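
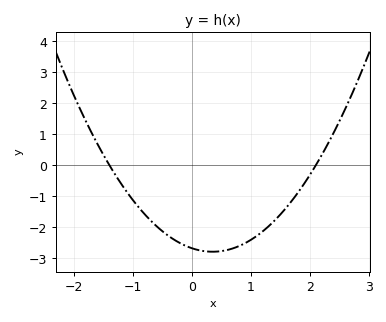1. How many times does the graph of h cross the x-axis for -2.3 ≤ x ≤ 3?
2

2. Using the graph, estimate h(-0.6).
-1.97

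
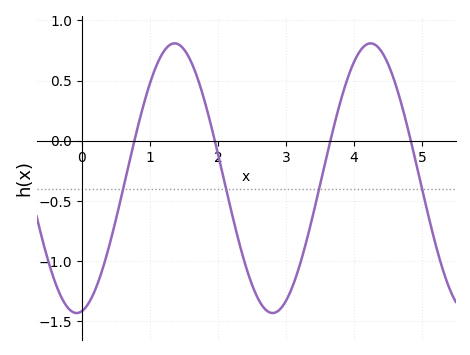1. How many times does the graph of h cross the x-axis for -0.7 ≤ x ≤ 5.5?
4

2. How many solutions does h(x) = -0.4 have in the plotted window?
4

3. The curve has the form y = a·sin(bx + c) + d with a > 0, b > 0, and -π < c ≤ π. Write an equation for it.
y = 1.12sin(2.2x - 1.4) - 0.31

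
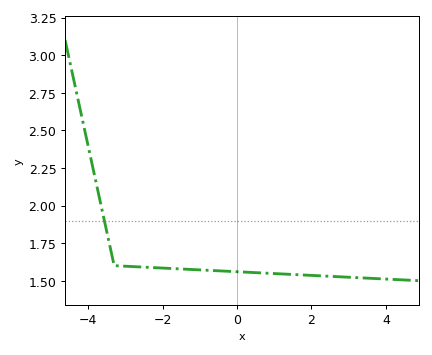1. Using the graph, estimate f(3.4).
1.52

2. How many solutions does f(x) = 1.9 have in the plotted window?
1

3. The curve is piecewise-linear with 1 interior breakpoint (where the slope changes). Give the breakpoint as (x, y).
(-3.3, 1.6)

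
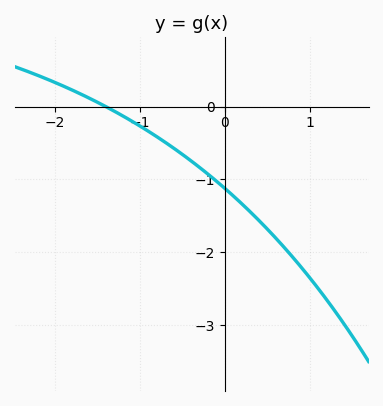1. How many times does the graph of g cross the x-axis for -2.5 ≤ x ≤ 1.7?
1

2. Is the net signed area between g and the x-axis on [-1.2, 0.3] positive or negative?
negative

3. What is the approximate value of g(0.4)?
-1.56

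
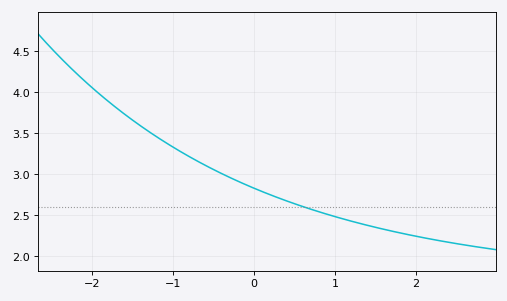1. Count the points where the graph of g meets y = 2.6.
1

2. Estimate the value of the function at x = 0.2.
2.75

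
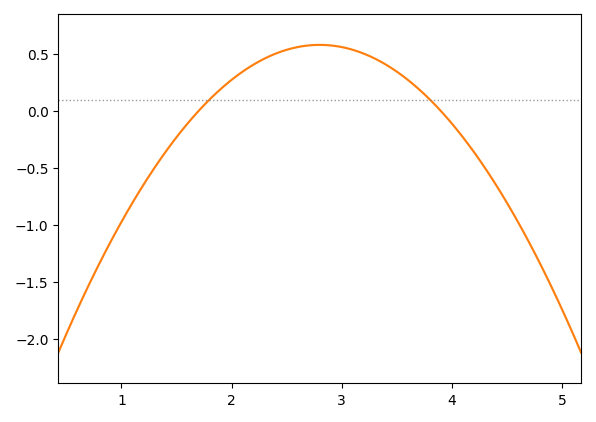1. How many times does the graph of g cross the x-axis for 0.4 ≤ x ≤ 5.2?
2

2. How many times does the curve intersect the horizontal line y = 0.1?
2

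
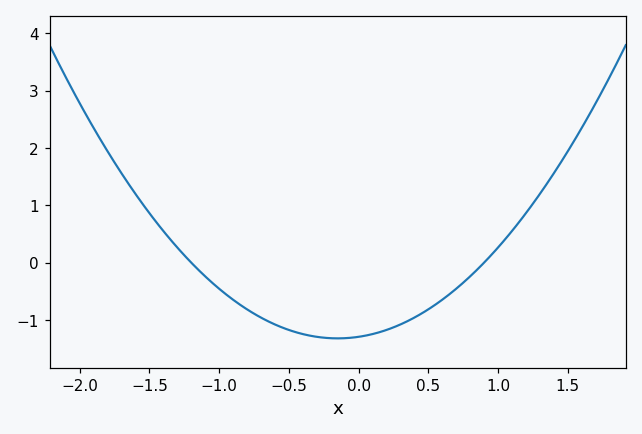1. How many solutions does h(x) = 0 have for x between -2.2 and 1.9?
2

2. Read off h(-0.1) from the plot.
-1.32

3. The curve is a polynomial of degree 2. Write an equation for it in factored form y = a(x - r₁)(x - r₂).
y = 1.2(x + 1.2)(x - 0.9)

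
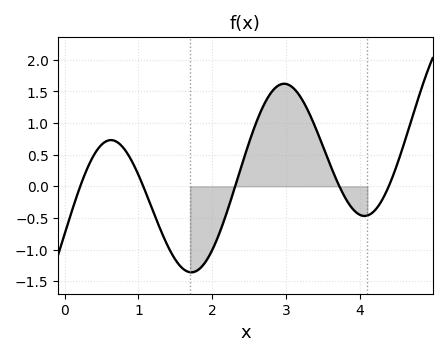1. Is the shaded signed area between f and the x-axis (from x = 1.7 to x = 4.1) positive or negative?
positive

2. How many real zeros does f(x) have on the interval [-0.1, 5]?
5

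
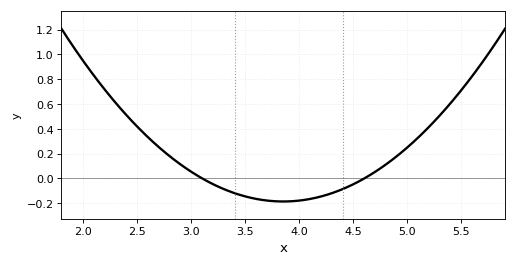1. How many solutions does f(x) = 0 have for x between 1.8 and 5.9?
2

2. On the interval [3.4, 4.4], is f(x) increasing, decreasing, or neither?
neither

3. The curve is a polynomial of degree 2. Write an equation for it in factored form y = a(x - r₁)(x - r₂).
y = 0.33(x - 3.1)(x - 4.6)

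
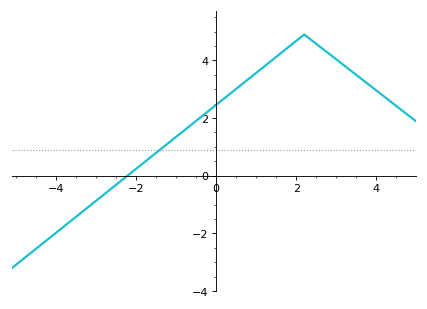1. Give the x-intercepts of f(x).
-2.22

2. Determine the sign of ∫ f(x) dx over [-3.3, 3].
positive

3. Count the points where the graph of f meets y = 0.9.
1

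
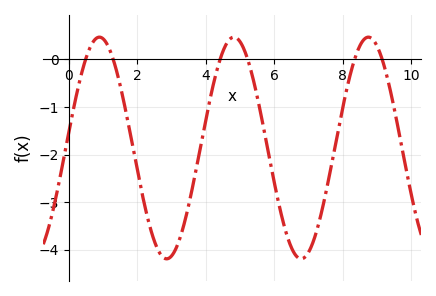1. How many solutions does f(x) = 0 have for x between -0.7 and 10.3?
6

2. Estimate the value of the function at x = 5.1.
0.2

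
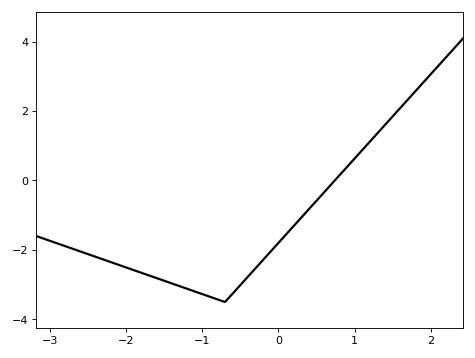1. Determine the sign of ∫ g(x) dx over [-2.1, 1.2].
negative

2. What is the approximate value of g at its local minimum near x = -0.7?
-3.5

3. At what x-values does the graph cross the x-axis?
0.741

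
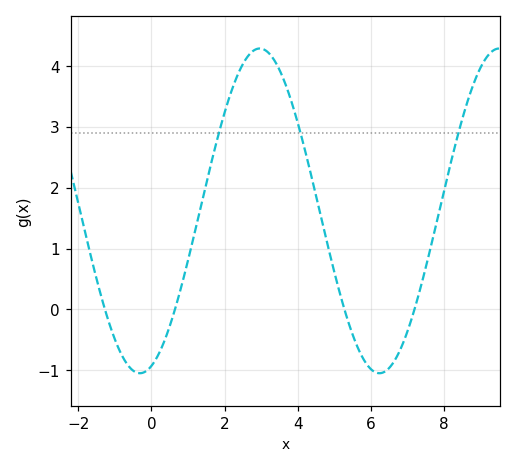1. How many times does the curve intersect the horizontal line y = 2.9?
3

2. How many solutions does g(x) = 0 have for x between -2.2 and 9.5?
4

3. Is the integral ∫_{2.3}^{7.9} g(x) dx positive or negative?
positive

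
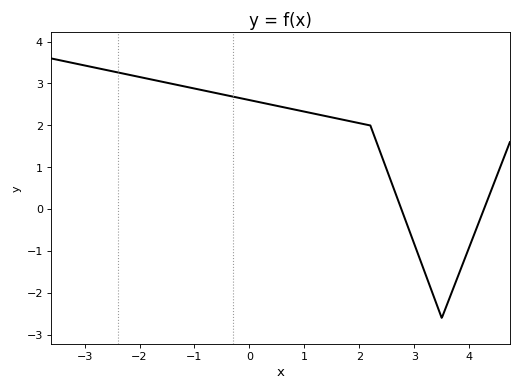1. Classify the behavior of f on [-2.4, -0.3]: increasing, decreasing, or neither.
decreasing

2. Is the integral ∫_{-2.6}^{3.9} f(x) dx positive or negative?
positive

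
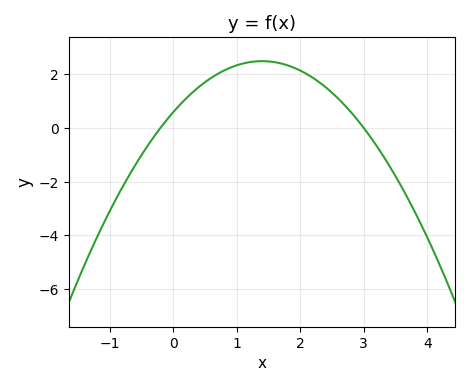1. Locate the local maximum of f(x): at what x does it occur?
1.4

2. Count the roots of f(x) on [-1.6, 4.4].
2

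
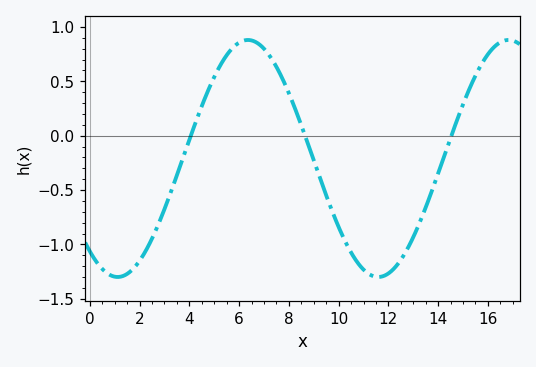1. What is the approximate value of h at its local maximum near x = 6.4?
0.88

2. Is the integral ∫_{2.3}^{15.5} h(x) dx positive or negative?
negative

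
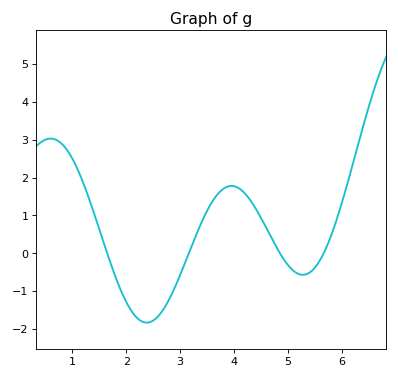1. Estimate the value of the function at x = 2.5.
-1.78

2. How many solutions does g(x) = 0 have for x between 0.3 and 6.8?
4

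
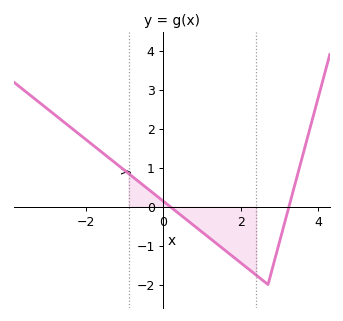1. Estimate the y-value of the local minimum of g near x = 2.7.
-2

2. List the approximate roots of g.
0.172, 3.24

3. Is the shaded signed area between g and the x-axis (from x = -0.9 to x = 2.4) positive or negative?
negative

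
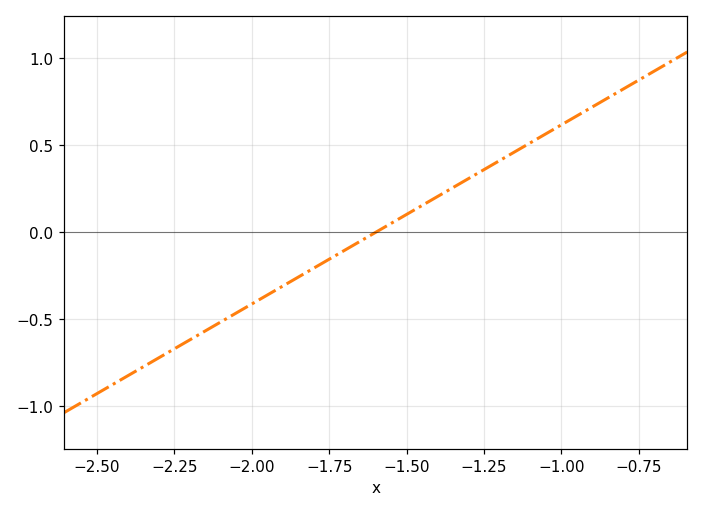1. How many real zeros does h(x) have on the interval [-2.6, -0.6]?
1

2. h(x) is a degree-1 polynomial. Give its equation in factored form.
y = 1.03(x + 1.6)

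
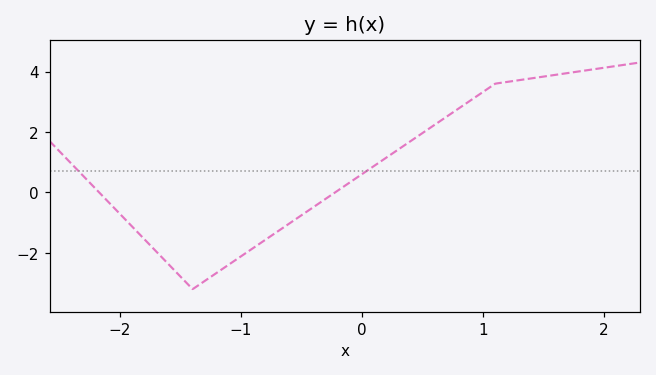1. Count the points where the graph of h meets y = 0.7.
2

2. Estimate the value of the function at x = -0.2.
0.064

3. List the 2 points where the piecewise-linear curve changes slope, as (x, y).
(-1.4, -3.2); (1.1, 3.6)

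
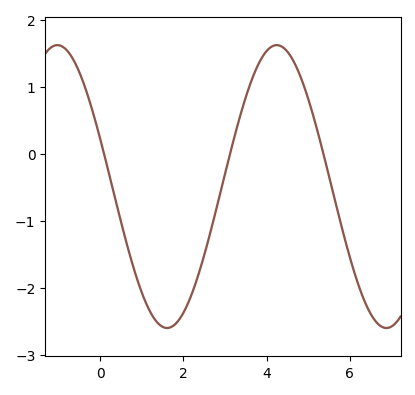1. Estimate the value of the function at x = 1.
-2.1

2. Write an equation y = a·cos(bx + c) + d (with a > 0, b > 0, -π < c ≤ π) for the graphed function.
y = 2.11cos(1.2x + 1.2) - 0.49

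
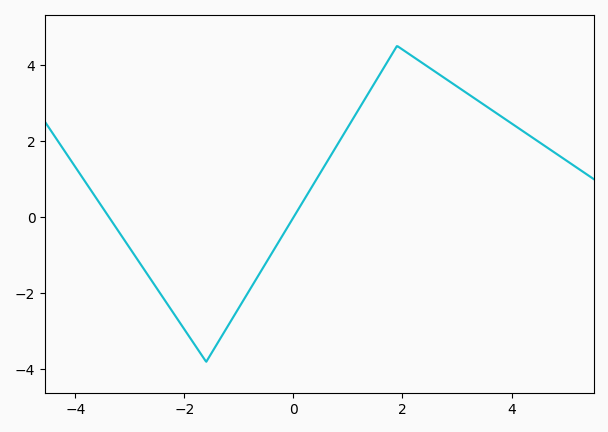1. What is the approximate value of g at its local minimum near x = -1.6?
-3.8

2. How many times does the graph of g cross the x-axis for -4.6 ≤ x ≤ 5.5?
2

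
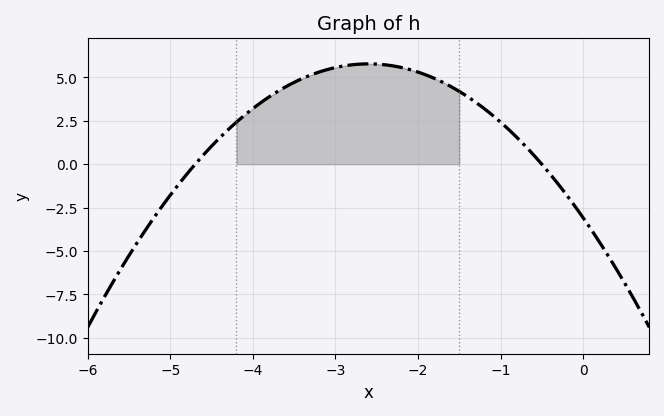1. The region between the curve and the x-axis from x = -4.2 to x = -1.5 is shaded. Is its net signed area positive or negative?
positive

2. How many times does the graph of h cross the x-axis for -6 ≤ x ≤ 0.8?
2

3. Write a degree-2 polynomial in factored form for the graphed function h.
y = -1.31(x + 4.7)(x + 0.5)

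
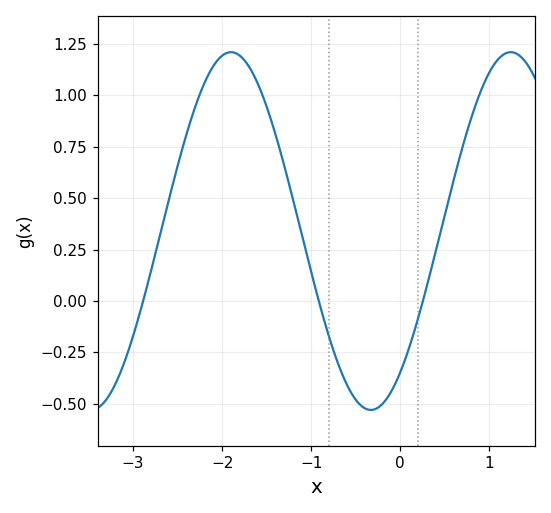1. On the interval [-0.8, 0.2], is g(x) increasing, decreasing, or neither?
neither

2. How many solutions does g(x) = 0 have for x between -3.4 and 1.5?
3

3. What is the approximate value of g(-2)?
1.19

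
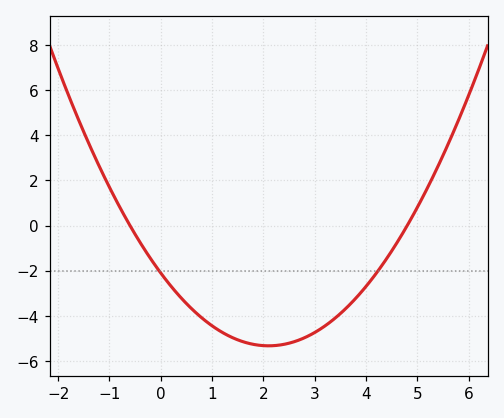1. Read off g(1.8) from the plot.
-5.26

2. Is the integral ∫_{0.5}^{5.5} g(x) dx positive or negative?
negative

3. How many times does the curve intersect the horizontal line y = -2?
2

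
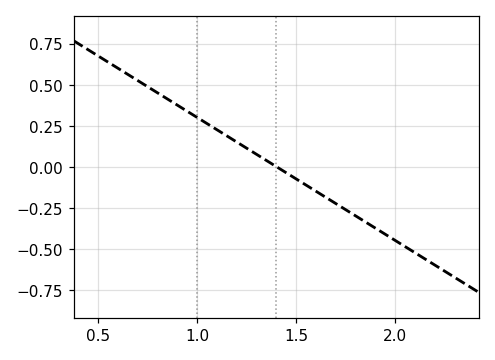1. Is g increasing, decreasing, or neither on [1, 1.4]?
decreasing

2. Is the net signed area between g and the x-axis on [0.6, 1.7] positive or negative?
positive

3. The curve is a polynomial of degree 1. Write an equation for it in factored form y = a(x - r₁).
y = -0.75(x - 1.4)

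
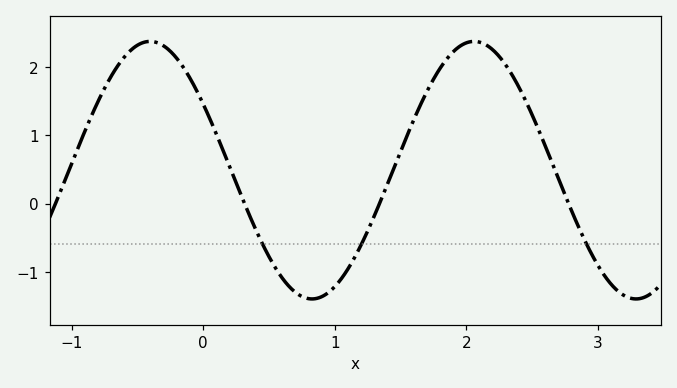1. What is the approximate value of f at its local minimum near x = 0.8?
-1.4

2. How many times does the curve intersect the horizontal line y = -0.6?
3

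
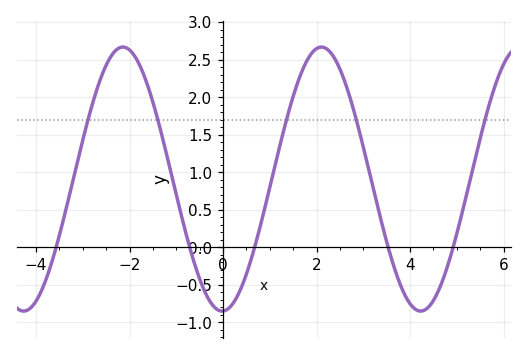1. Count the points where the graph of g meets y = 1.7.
5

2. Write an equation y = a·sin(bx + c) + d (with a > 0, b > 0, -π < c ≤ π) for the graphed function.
y = 1.76sin(1.5x - 1.5) + 0.91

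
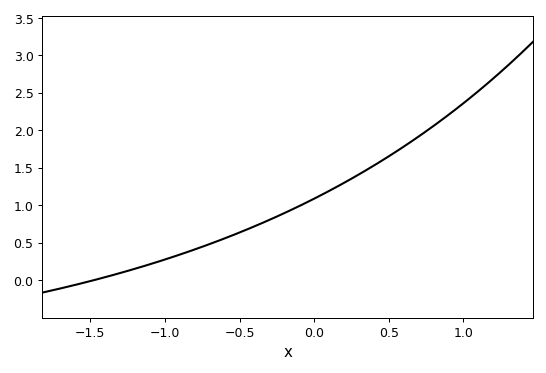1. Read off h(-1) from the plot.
0.278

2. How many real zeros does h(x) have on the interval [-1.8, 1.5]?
1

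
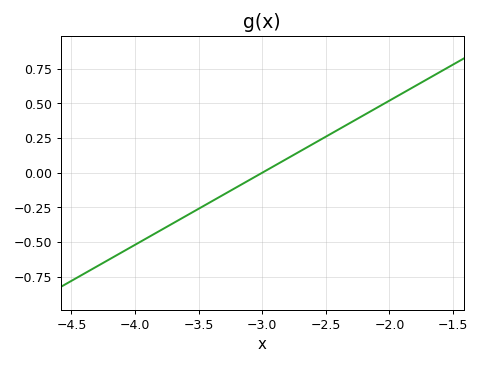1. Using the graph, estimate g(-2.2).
0.42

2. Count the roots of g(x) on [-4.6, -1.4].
1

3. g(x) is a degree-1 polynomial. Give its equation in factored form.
y = 0.52(x + 3)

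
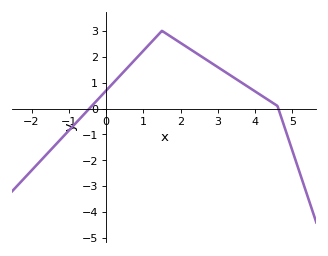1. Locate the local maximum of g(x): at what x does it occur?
1.5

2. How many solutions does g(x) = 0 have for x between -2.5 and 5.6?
2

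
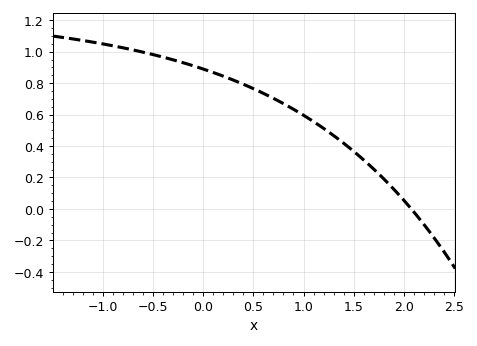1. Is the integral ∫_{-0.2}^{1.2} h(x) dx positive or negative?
positive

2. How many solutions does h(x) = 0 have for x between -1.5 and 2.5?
1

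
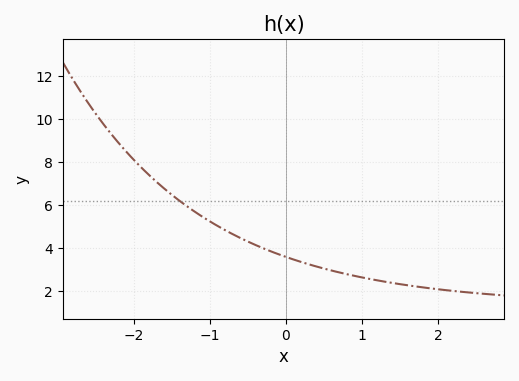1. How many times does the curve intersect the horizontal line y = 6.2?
1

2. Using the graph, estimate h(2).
2.08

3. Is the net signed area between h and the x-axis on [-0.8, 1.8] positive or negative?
positive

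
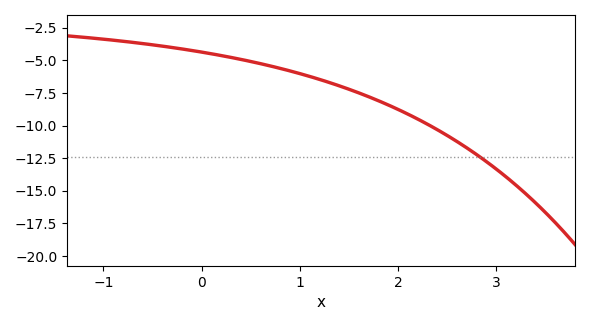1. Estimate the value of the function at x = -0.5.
-3.8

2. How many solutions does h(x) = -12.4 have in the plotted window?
1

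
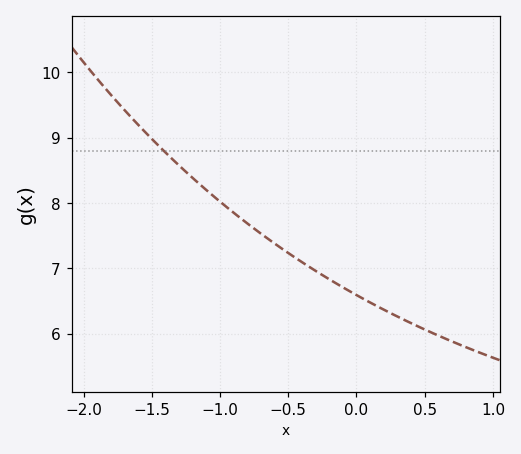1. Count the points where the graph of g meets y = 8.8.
1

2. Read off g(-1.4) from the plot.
8.77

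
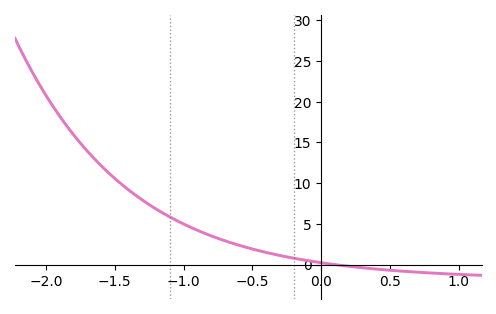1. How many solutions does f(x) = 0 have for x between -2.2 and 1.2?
1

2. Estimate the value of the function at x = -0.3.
1.11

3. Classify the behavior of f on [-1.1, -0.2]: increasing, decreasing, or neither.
decreasing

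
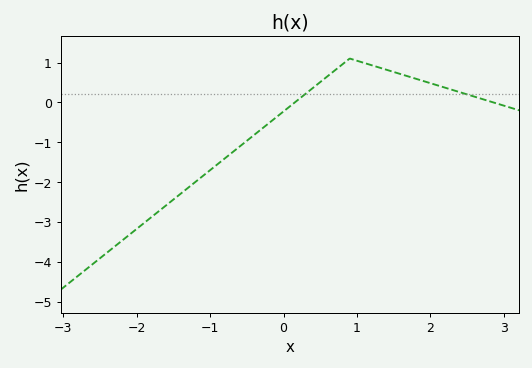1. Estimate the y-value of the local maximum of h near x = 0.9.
1.1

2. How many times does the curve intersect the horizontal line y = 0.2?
2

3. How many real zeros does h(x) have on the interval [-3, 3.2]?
2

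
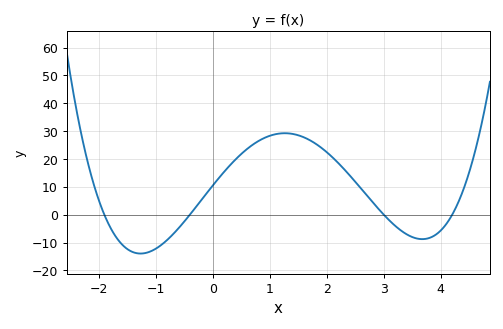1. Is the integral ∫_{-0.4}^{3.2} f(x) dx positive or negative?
positive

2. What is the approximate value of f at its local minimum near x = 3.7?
-9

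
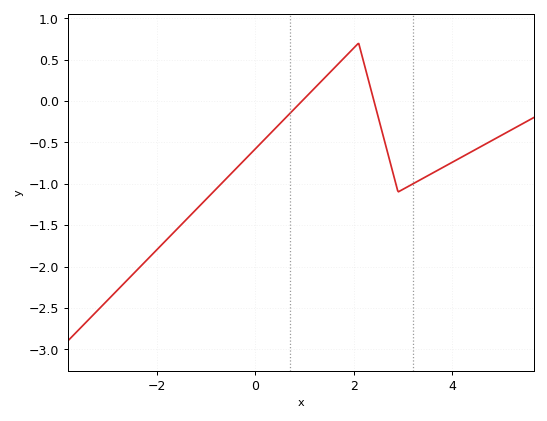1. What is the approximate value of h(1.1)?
0.091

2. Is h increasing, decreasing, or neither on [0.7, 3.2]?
neither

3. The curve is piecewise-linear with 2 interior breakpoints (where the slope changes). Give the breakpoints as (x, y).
(2.1, 0.7); (2.9, -1.1)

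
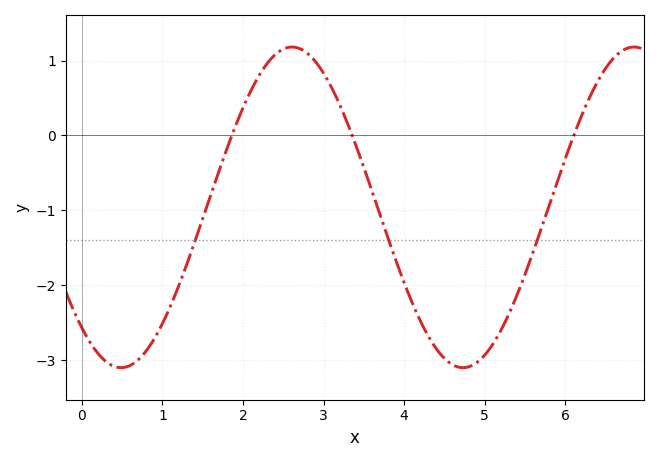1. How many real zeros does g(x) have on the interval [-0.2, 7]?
3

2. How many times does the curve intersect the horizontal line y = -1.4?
3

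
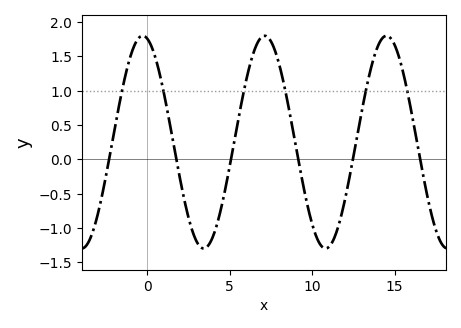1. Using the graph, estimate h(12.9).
0.556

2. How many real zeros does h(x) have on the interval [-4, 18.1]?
6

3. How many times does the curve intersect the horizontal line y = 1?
6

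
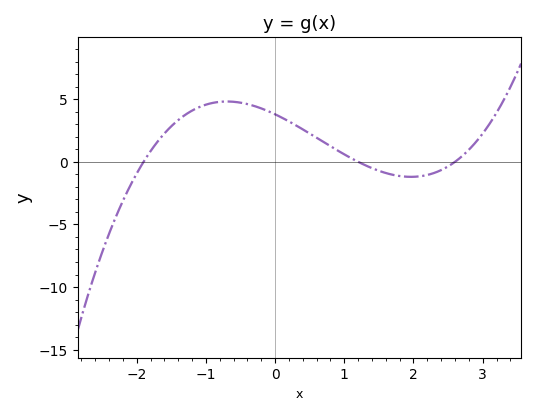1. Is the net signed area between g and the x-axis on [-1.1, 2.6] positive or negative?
positive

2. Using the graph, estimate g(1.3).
-0.5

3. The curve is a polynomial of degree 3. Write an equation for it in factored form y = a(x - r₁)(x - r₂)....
y = 0.64(x + 1.9)(x - 1.2)(x - 2.6)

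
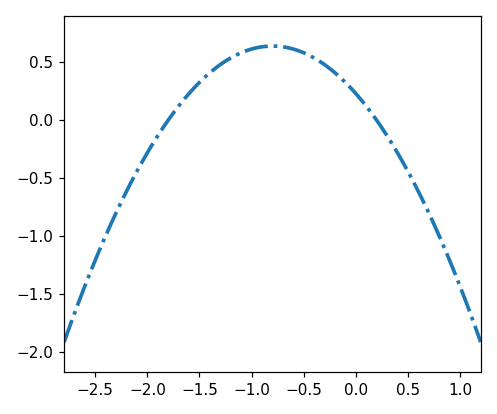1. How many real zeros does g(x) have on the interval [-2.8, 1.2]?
2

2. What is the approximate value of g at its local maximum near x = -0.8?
0.65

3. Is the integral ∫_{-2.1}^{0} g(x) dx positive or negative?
positive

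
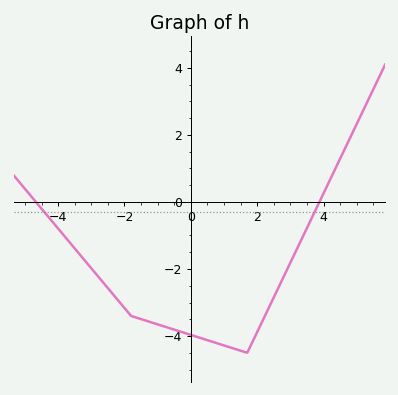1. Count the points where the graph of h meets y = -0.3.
2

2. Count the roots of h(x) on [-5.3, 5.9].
2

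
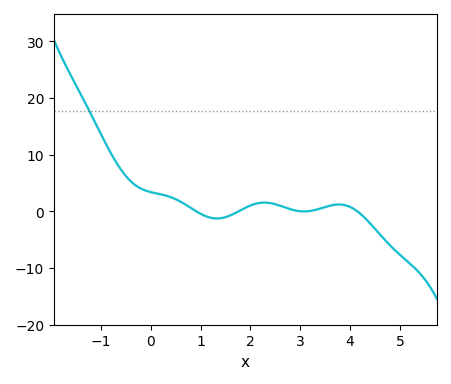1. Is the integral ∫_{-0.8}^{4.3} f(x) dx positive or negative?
positive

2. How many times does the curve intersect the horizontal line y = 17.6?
1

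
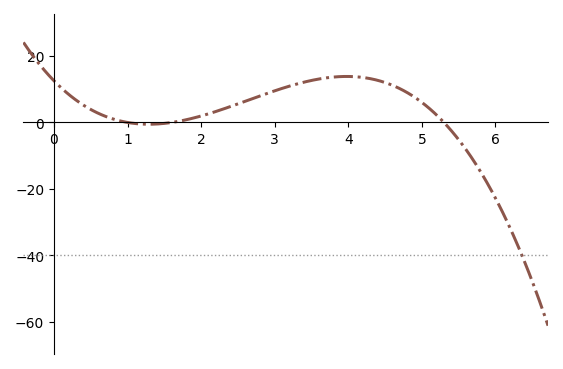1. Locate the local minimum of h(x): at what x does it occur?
1.29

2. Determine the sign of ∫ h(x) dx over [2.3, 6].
positive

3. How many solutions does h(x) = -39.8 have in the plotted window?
1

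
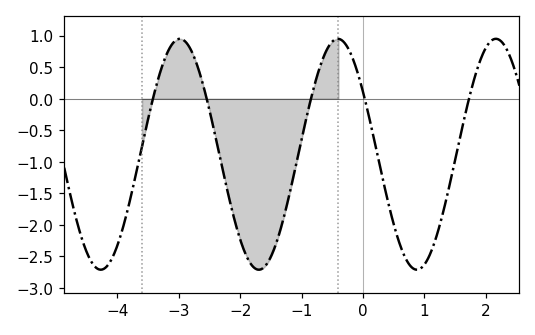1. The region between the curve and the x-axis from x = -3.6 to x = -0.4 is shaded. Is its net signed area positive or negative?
negative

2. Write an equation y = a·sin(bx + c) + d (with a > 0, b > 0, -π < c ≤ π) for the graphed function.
y = 1.83sin(2.4x + 2.6) - 0.88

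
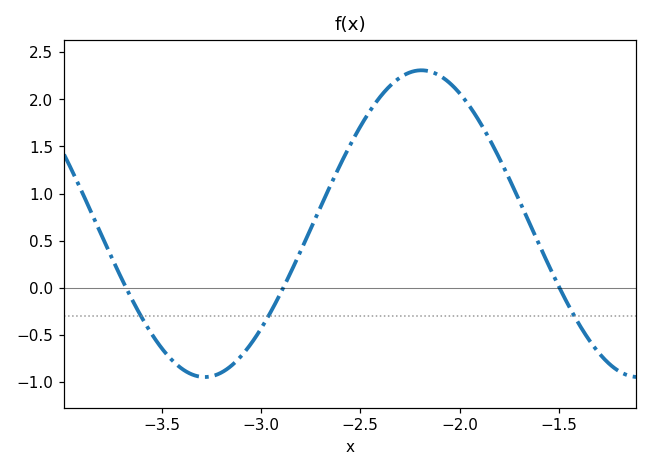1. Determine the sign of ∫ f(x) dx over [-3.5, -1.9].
positive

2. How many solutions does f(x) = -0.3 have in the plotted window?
3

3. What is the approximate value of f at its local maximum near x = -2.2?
2.31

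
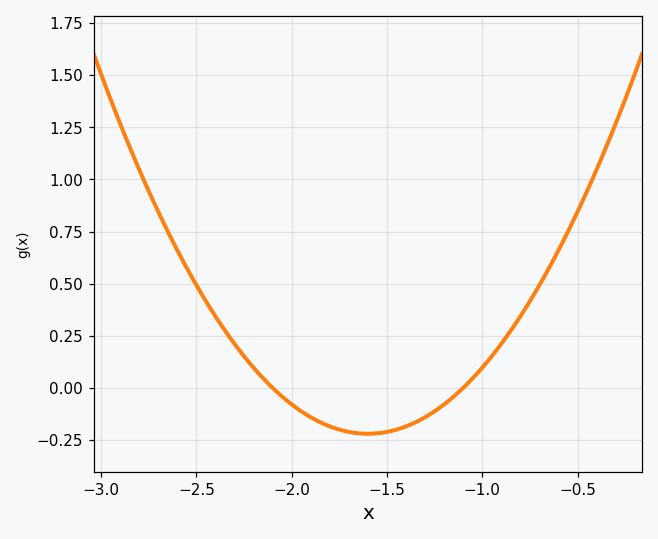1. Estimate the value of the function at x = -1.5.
-0.211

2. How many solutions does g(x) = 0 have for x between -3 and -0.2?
2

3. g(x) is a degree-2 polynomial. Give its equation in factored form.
y = 0.88(x + 2.1)(x + 1.1)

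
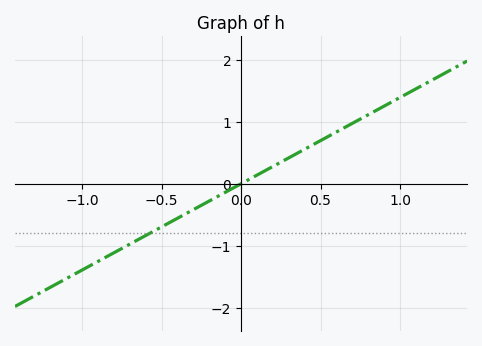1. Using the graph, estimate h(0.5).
0.695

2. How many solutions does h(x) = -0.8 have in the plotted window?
1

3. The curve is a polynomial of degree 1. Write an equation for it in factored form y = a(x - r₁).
y = 1.39(x - 0)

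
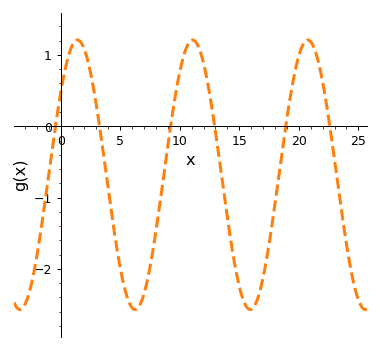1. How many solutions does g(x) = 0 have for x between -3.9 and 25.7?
6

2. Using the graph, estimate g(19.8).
0.861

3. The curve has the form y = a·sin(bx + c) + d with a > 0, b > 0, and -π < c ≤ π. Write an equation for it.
y = 1.89sin(0.65x + 0.65) - 0.68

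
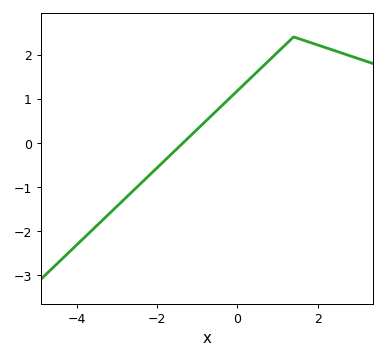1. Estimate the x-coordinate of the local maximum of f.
1.4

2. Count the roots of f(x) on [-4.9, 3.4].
1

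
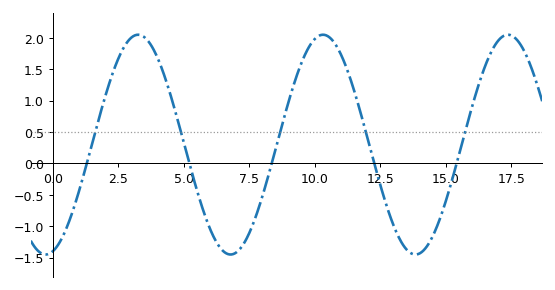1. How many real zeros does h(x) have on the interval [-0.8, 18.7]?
5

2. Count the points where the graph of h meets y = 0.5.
5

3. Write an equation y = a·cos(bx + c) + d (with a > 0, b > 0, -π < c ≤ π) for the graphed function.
y = 1.75cos(0.89x - 2.9) + 0.3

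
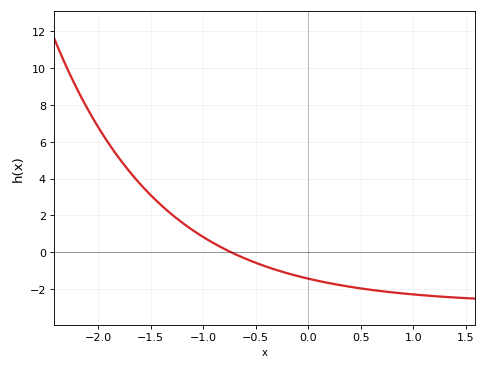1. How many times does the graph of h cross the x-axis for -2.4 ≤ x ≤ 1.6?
1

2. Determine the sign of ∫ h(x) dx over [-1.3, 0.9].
negative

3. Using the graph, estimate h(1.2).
-2.39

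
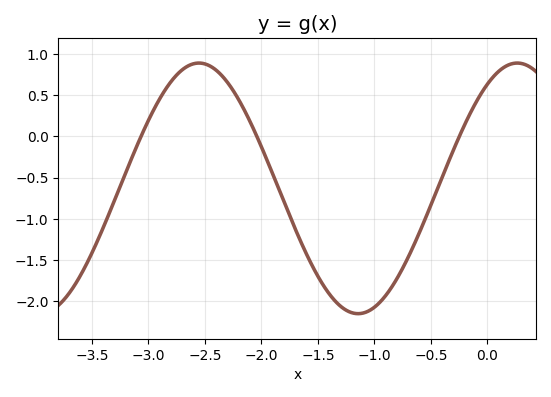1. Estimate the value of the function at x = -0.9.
-1.93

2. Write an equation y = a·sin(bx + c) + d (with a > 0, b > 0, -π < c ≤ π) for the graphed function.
y = 1.52sin(2.23x + 0.982) - 0.63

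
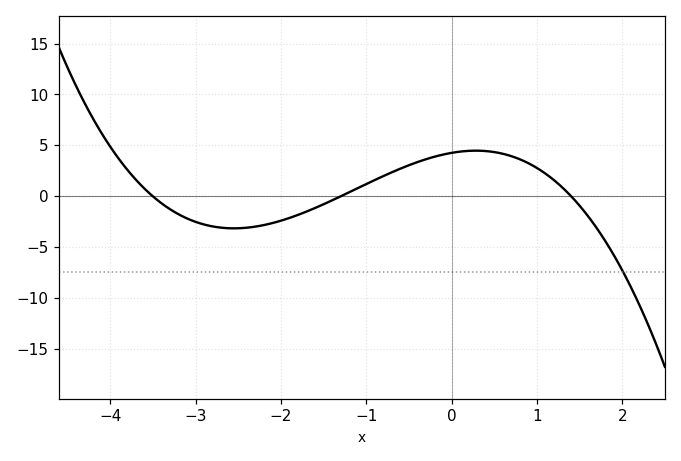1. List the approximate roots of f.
-3.5, -1.3, 1.4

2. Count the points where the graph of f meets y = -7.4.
1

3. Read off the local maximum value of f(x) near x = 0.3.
4.48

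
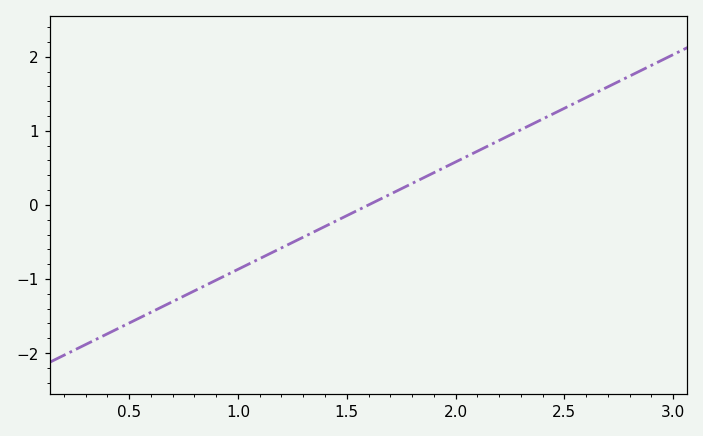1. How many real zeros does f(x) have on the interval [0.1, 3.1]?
1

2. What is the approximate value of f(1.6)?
0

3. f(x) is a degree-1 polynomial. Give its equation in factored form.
y = 1.45(x - 1.6)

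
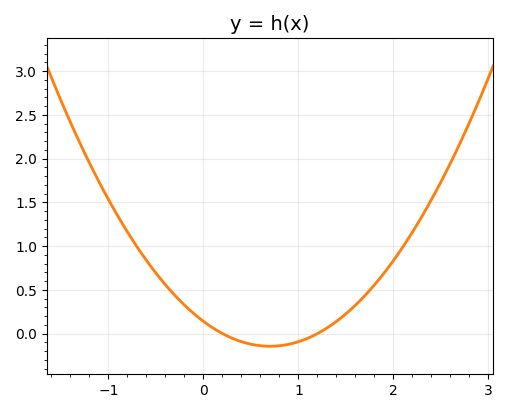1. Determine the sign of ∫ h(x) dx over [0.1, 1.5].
negative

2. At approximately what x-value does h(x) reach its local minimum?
0.7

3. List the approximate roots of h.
0.2, 1.2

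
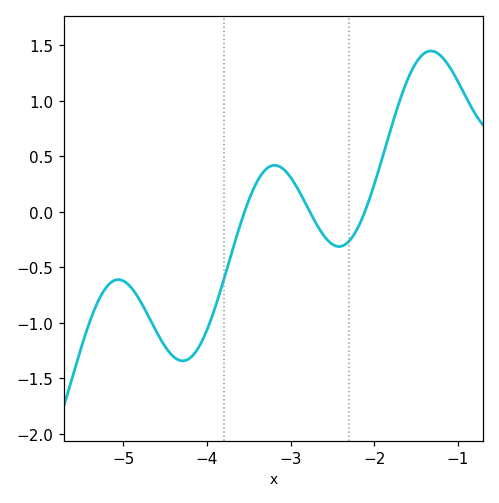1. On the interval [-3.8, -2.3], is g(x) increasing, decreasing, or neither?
neither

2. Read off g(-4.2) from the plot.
-1.31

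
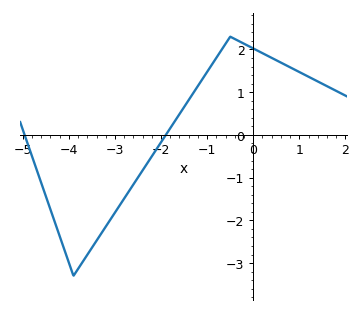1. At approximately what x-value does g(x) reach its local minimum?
-3.9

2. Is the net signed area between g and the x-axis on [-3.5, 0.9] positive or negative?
positive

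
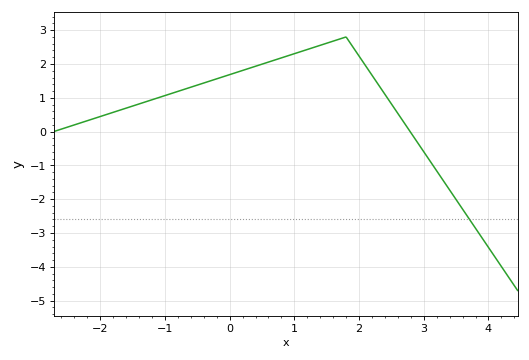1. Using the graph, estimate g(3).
-0.6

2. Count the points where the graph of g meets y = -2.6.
1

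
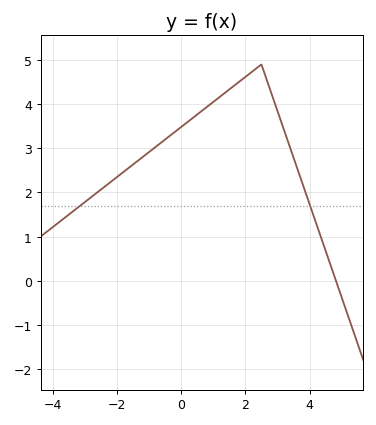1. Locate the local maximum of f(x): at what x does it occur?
2.5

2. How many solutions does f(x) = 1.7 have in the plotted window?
2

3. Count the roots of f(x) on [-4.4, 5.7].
1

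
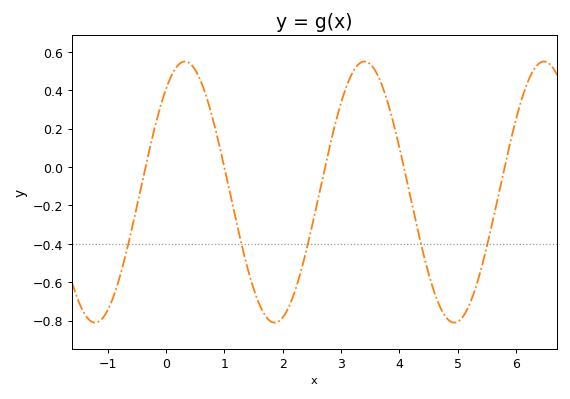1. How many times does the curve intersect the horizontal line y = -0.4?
5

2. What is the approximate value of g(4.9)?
-0.807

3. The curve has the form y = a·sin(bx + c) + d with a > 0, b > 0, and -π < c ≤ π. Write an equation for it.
y = 0.68sin(2.04x + 0.912) - 0.13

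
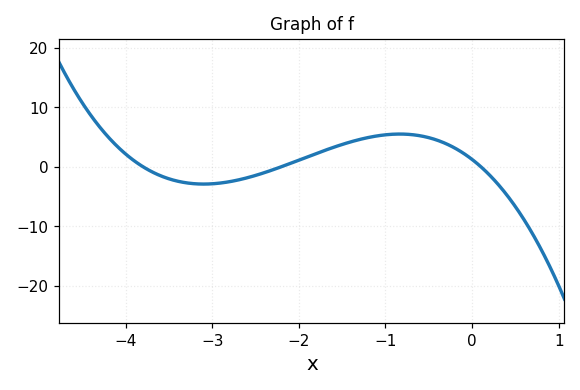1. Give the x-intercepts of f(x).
-3.8, -2.2, 0.1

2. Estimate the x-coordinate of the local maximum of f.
-0.8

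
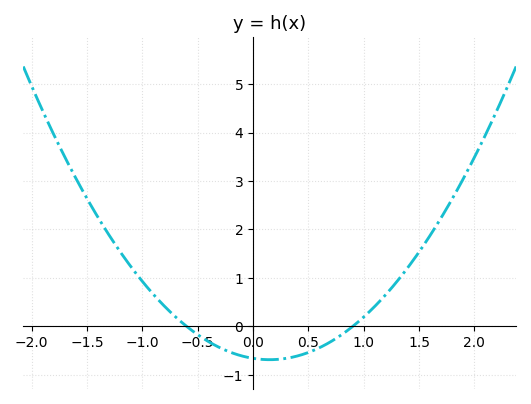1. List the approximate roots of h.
-0.6, 0.9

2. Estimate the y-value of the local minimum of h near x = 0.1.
-0.686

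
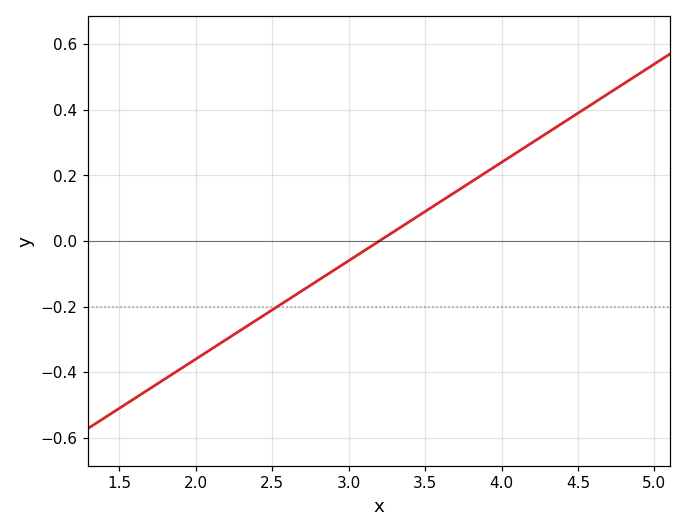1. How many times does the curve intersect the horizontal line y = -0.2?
1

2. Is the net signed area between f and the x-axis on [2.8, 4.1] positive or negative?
positive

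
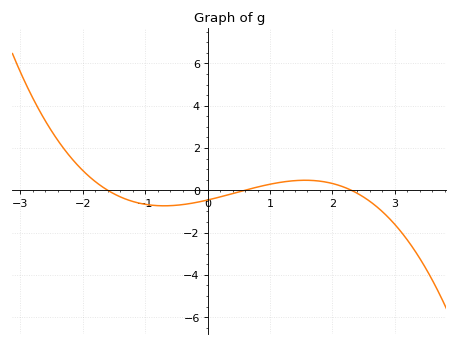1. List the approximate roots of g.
-1.6, 0.6, 2.3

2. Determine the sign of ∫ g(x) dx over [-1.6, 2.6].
negative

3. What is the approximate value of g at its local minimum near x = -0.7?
-0.737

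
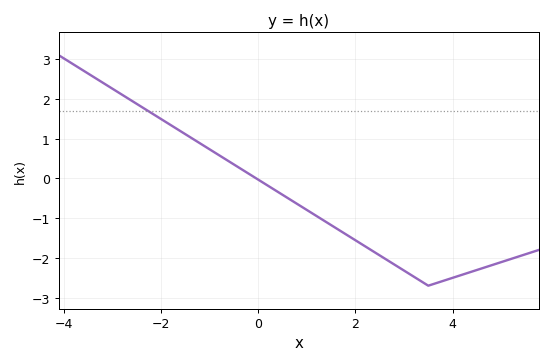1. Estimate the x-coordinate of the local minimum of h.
3.5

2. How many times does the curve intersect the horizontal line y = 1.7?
1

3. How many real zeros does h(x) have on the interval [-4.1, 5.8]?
1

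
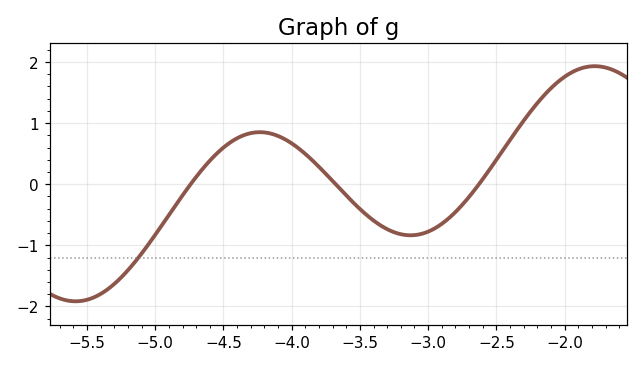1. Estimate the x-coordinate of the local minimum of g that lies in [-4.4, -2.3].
-3.13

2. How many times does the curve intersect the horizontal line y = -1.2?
1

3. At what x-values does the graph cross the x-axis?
-4.74, -3.68, -2.63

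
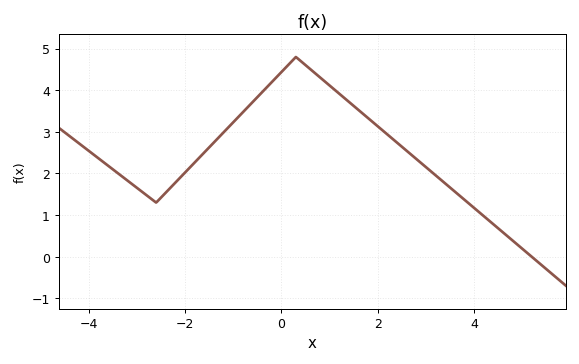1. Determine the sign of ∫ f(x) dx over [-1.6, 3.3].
positive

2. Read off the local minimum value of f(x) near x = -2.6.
1.3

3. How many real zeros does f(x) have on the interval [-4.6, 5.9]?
1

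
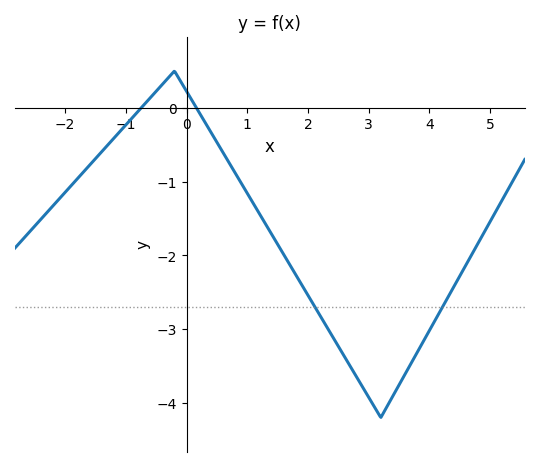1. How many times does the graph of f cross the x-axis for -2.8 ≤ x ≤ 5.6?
2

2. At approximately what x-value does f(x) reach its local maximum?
-0.203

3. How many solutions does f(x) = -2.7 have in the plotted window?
2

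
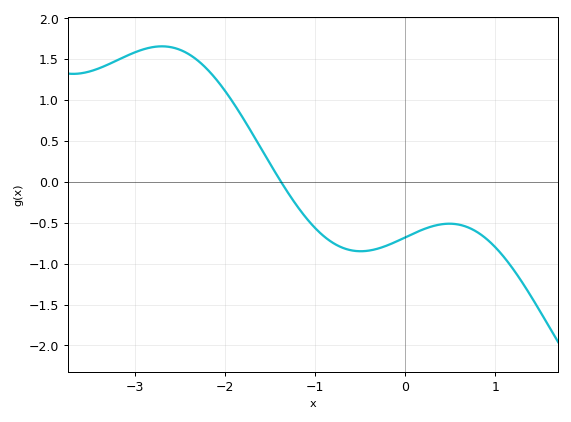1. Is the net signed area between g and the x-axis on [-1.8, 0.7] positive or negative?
negative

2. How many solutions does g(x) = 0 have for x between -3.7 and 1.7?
1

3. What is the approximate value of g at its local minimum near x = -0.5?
-0.848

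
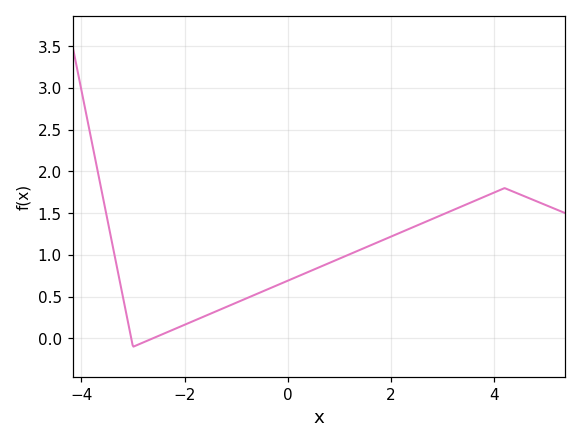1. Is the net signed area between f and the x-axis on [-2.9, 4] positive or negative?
positive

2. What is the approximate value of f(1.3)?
1.03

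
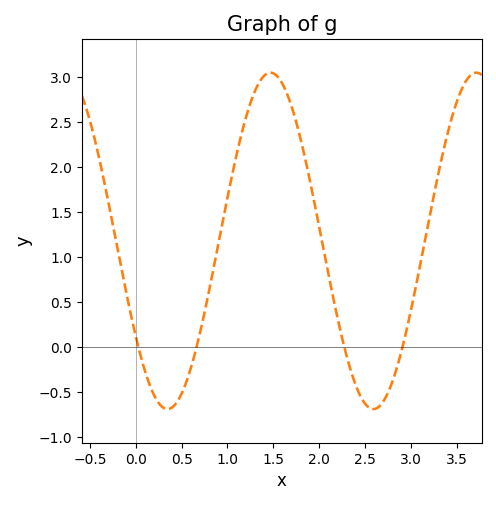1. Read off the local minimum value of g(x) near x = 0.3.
-0.69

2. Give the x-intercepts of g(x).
0.029, 0.663, 2.27, 2.91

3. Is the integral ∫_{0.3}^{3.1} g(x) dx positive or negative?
positive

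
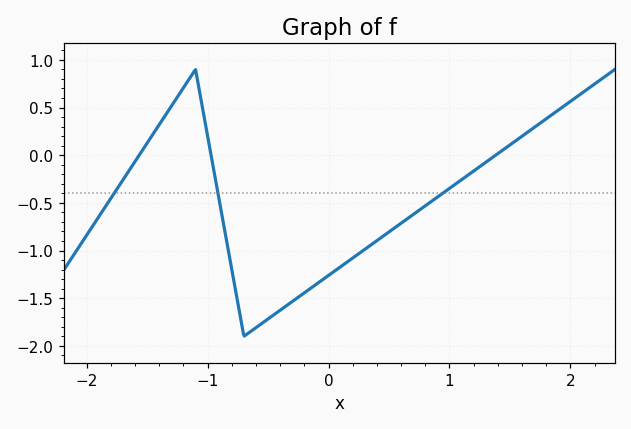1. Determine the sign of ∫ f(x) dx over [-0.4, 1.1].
negative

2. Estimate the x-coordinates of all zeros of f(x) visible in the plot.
-1.6, -1, 1.4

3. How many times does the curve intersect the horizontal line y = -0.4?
3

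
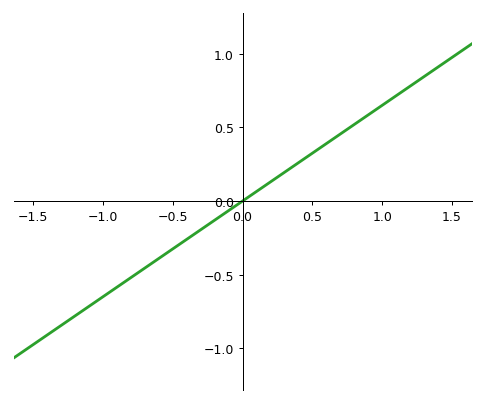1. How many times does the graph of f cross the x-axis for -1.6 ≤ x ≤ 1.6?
1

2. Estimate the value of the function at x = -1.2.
-0.8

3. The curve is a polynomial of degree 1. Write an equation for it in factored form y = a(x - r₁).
y = 0.65(x - 0)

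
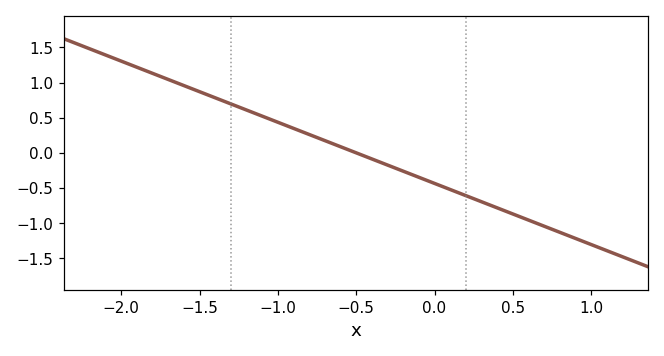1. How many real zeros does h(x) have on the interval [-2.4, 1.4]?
1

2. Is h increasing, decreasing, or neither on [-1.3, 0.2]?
decreasing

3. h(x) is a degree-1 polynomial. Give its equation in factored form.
y = -0.87(x + 0.5)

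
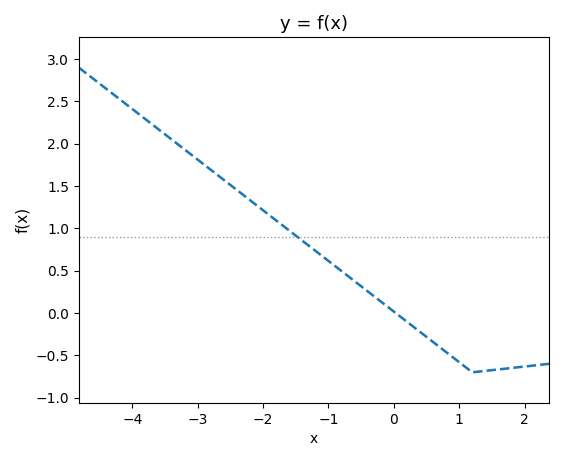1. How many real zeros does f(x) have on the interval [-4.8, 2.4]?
1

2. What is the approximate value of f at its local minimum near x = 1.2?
-0.7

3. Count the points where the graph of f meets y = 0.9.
1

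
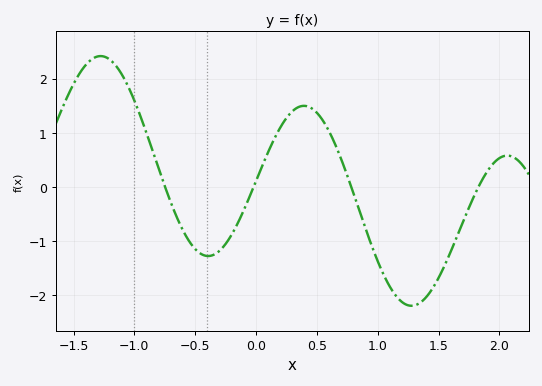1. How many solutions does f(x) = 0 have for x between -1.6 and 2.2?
4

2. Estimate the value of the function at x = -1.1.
2.06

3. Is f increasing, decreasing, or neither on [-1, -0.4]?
decreasing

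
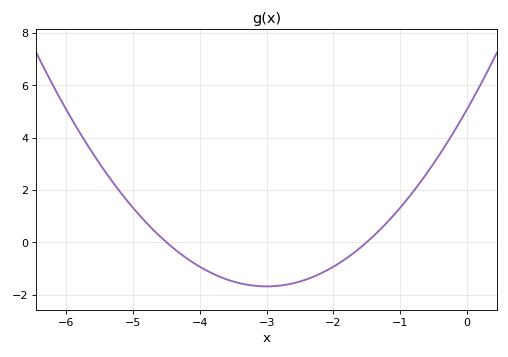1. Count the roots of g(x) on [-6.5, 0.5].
2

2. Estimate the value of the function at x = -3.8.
-1.21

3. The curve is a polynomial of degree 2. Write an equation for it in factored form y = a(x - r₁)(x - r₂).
y = 0.75(x + 4.5)(x + 1.5)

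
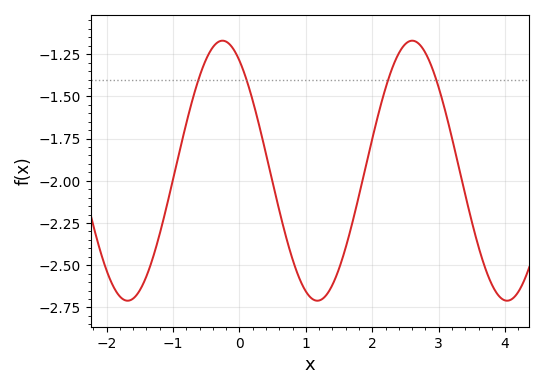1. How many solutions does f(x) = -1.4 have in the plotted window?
4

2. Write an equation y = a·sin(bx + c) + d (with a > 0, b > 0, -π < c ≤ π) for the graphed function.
y = 0.77sin(2.2x + 2.1) - 1.94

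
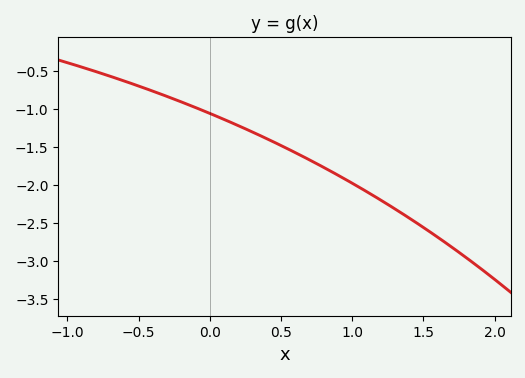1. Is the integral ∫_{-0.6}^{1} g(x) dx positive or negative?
negative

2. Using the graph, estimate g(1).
-1.98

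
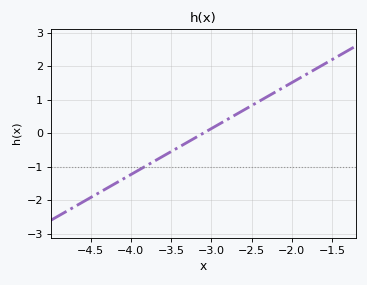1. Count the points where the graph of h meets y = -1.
1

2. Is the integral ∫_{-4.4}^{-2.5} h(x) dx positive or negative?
negative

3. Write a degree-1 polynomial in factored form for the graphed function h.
y = 1.37(x + 3.1)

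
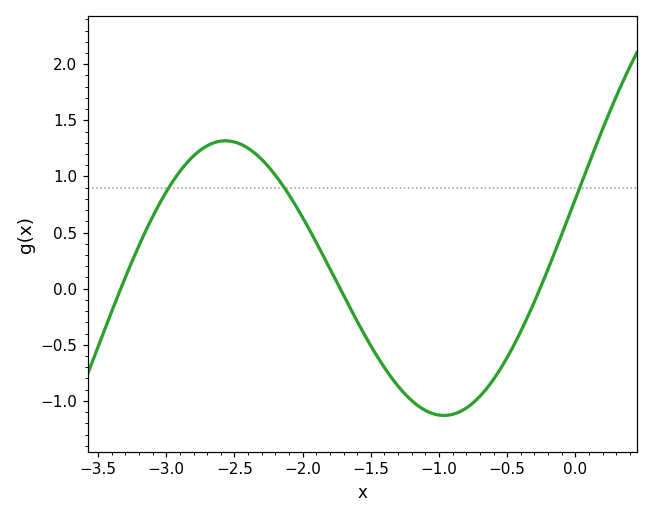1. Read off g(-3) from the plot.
0.85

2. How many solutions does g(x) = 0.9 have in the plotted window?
3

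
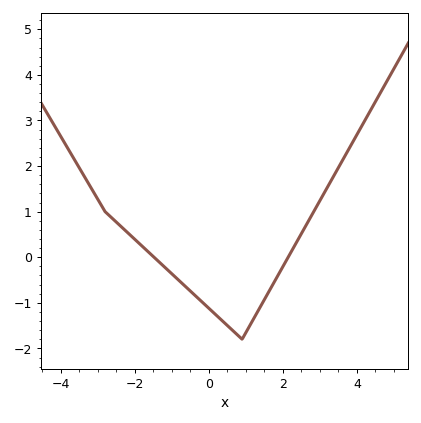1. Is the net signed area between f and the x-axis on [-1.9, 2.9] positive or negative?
negative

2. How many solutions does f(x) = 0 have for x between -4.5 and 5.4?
2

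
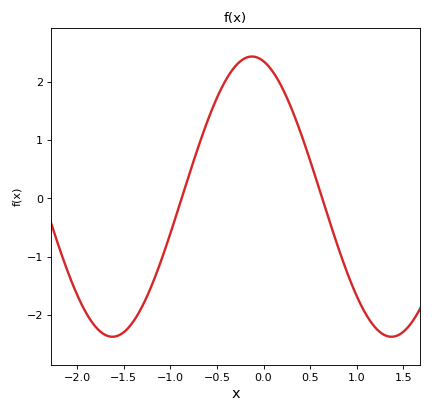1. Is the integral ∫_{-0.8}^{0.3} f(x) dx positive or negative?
positive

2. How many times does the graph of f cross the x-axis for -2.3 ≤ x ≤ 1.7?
2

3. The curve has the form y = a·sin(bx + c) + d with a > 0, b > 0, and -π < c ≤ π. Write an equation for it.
y = 2.41sin(2.1x + 1.83) + 0.03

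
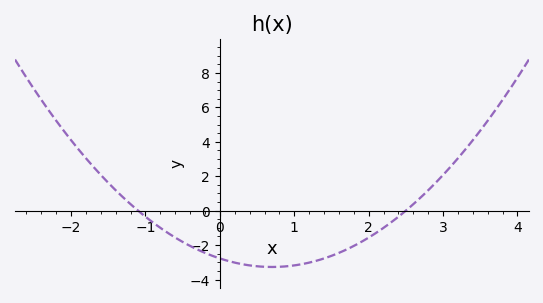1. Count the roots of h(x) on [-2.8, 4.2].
2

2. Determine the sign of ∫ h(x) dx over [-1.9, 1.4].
negative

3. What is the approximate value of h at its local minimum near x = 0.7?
-3.27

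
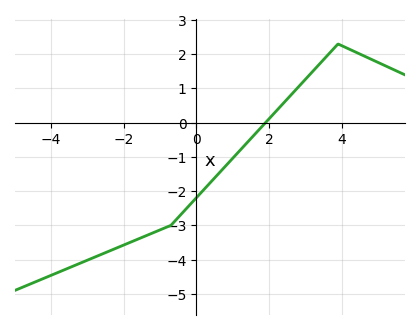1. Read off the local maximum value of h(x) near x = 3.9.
2.3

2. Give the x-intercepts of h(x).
2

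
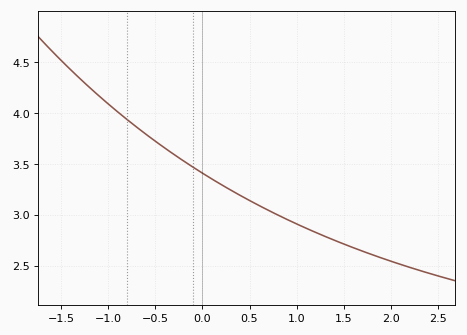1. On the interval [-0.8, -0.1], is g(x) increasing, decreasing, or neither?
decreasing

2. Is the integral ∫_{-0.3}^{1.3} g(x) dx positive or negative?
positive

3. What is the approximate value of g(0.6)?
3.09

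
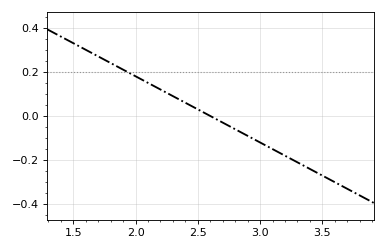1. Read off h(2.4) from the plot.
0.06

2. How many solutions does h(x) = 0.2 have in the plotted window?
1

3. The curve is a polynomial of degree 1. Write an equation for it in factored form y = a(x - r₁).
y = -0.3(x - 2.6)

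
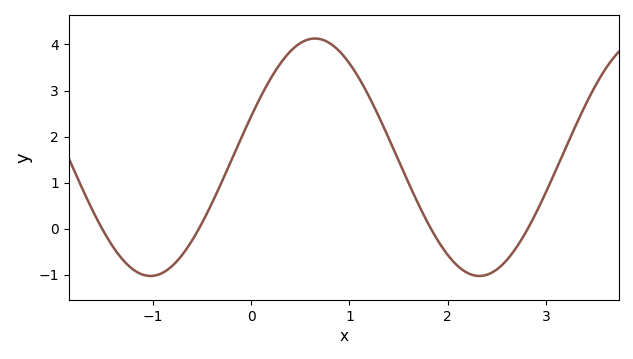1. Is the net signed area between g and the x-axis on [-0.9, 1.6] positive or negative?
positive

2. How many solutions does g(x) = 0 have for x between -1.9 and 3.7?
4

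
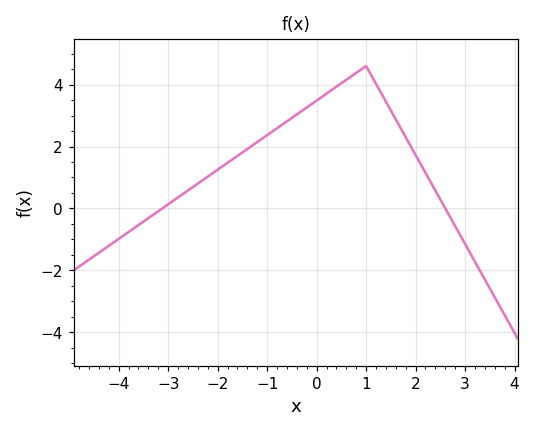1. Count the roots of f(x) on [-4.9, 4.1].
2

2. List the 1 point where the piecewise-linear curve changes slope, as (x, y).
(1, 4.6)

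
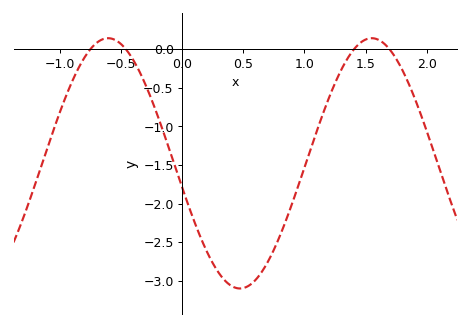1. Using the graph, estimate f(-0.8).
-0.106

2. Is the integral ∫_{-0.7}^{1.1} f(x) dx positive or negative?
negative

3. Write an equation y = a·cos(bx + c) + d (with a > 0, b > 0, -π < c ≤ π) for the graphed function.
y = 1.62cos(2.91x + 1.77) - 1.48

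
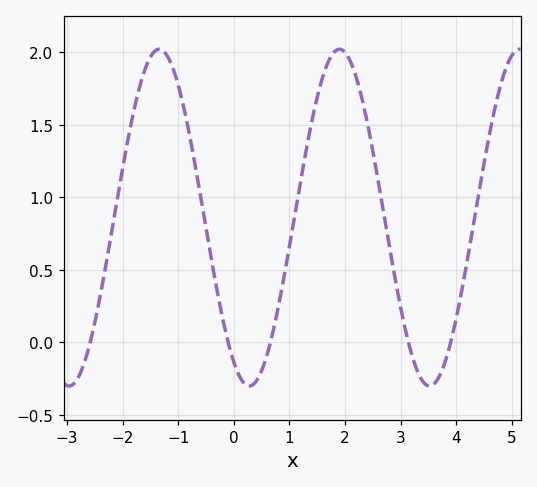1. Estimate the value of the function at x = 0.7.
0.05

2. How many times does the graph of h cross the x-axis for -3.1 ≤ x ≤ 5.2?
5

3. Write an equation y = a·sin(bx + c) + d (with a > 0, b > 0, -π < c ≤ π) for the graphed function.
y = 1.16sin(1.9x - 2.1) + 0.86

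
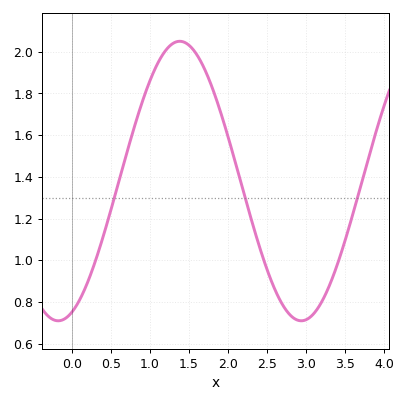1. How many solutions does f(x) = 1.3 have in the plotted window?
3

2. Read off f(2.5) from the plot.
0.954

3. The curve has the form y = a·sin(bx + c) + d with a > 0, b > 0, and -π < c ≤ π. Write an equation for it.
y = 0.67sin(2.02x - 1.22) + 1.38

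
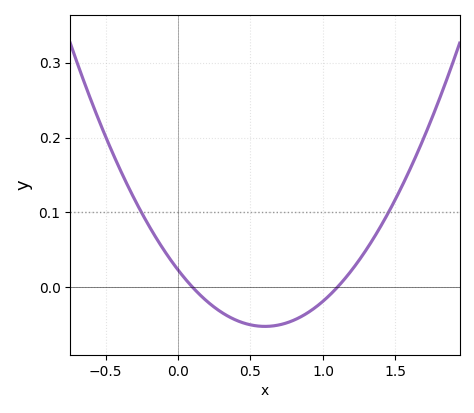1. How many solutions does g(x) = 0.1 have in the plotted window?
2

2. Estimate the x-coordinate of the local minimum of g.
0.6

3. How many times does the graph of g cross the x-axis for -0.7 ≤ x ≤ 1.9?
2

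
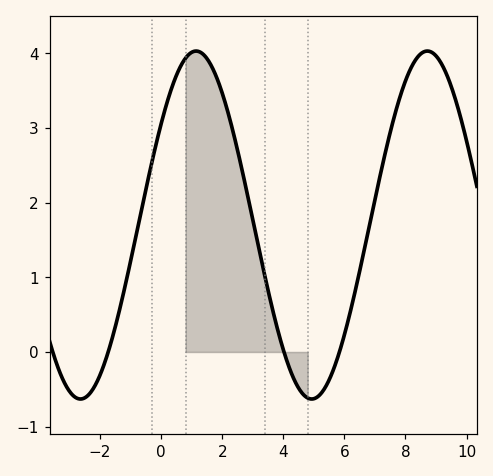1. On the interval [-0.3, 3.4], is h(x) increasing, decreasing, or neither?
neither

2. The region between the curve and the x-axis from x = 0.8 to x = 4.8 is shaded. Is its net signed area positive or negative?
positive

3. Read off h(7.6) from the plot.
3.1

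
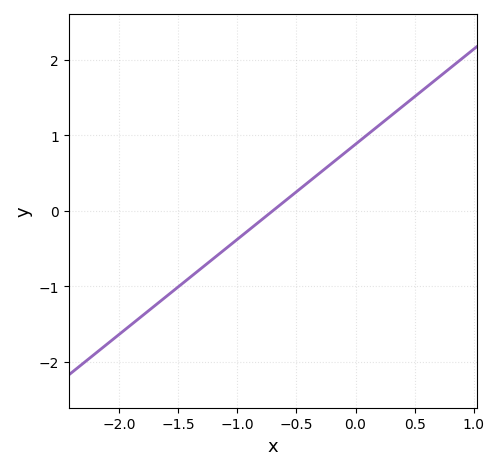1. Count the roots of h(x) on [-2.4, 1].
1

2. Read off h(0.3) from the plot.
1.3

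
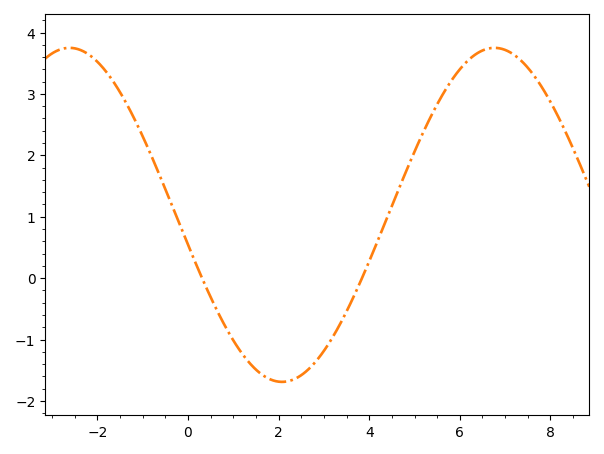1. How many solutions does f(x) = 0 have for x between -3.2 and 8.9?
2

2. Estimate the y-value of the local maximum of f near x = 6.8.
3.7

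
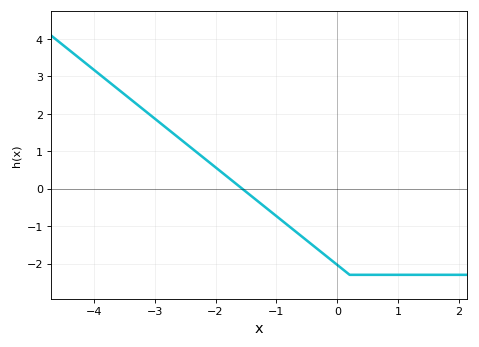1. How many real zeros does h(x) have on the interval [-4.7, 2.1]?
1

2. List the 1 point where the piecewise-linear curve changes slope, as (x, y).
(0.2, -2.3)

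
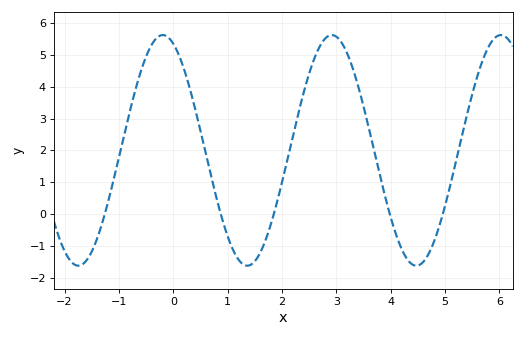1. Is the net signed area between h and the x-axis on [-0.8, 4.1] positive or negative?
positive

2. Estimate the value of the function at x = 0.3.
3.97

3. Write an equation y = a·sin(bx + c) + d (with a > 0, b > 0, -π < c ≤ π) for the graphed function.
y = 3.62sin(2.02x + 1.96) + 2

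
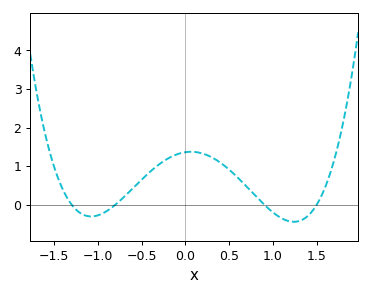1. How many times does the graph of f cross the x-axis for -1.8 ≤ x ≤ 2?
4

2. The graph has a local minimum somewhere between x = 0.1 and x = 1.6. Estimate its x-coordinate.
1.25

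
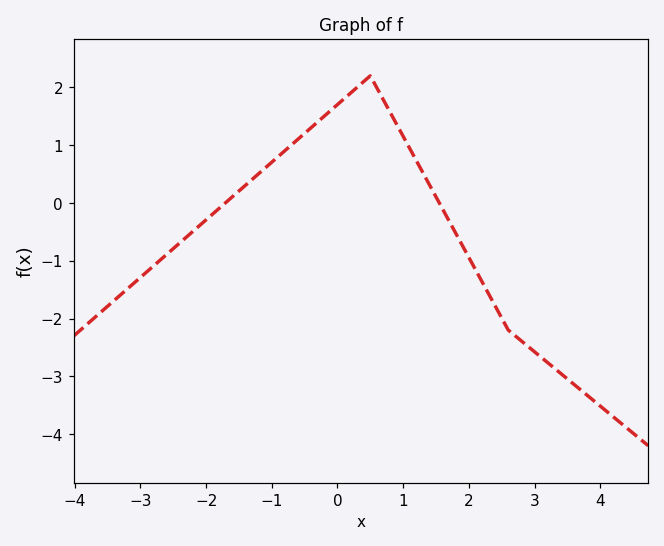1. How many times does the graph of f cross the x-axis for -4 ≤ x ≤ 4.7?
2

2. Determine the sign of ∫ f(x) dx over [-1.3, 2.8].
positive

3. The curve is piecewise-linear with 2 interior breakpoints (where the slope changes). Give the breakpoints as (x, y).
(0.5, 2.2); (2.6, -2.2)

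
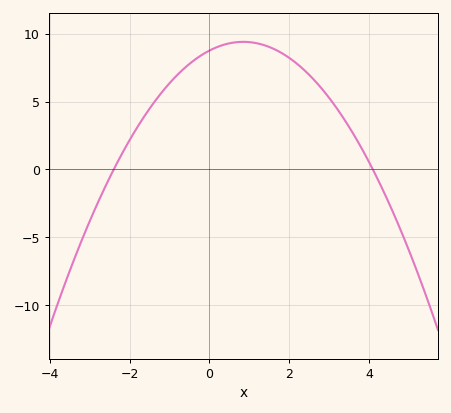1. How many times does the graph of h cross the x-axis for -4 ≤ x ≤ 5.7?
2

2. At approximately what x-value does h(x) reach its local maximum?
0.8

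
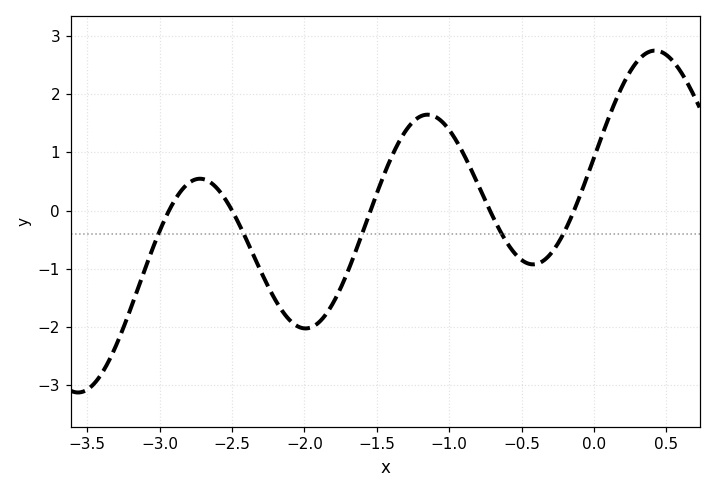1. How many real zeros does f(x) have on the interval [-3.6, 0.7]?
5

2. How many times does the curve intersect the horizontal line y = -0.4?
5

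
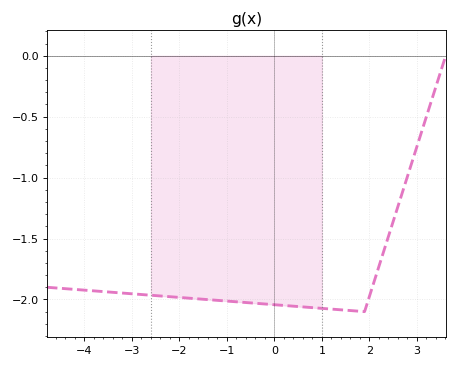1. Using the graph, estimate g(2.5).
-1.36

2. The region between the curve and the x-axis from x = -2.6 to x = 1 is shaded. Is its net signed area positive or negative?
negative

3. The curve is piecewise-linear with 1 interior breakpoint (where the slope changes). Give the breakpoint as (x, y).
(1.9, -2.1)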